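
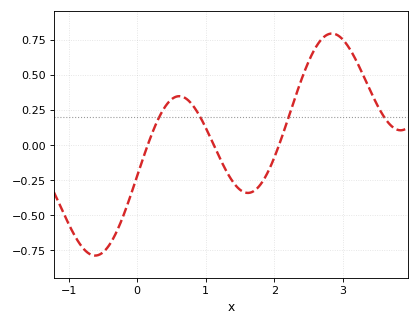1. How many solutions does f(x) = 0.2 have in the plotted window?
4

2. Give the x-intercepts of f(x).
0.2, 1.1, 2.1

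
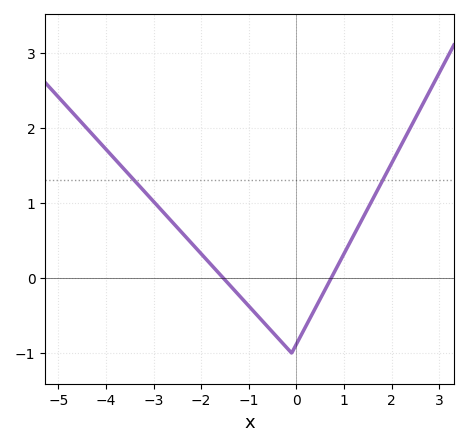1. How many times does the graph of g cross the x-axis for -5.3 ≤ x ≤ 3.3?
2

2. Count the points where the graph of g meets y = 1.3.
2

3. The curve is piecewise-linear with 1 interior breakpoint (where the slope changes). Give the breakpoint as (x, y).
(-0.1, -1)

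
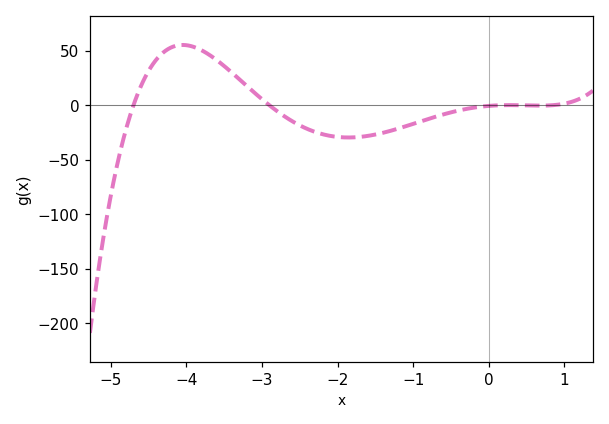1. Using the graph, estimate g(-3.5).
36.1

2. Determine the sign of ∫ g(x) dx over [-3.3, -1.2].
negative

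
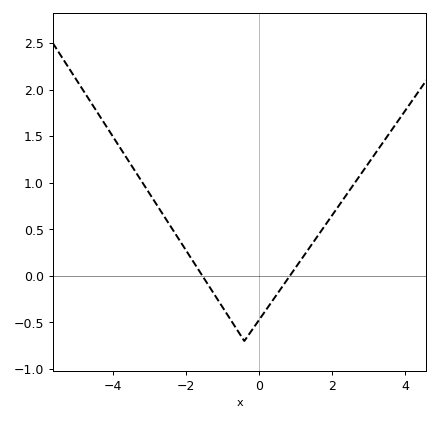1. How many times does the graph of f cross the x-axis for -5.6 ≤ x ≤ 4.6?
2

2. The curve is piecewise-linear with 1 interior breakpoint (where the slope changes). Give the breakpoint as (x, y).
(-0.4, -0.7)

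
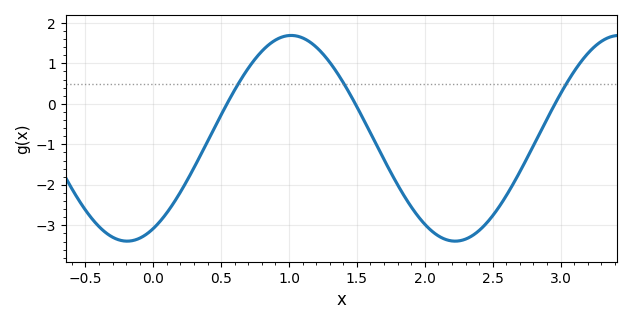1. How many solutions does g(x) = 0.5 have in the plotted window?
3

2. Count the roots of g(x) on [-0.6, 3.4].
3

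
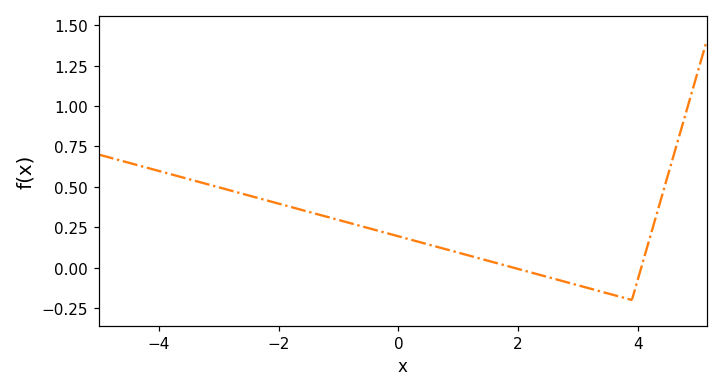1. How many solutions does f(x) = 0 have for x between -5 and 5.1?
2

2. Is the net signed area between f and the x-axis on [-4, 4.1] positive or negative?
positive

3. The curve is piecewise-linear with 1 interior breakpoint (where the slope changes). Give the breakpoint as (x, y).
(3.9, -0.2)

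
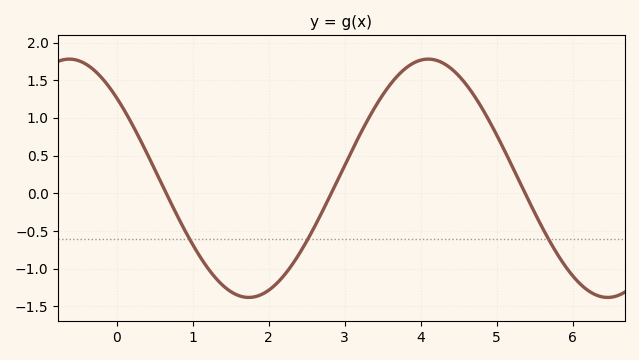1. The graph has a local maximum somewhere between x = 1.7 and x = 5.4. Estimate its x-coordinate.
4.1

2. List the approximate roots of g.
0.7, 2.8, 5.4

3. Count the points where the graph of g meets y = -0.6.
3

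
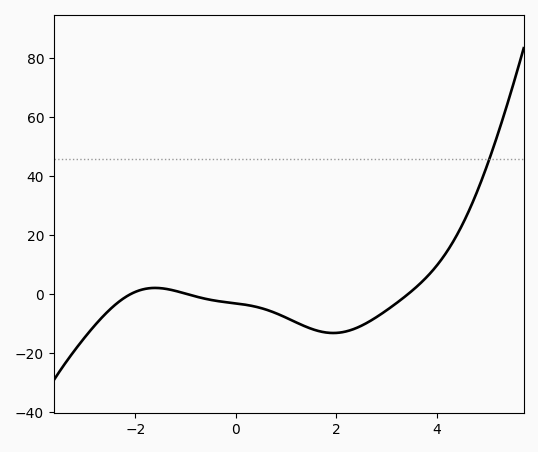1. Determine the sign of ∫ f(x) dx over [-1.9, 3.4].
negative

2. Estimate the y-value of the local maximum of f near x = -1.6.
2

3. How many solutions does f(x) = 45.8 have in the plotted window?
1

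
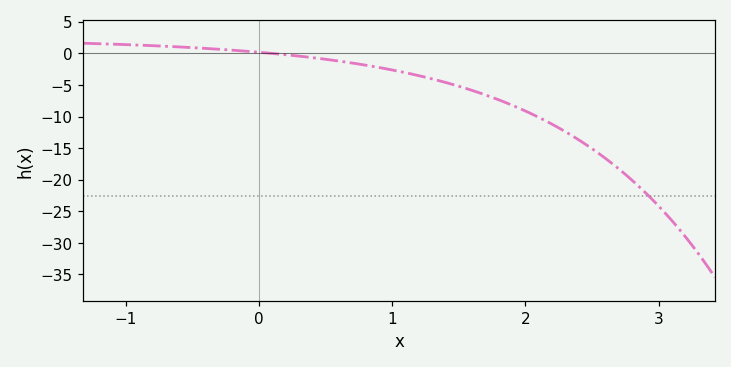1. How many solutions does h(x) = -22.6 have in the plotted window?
1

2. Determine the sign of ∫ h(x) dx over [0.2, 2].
negative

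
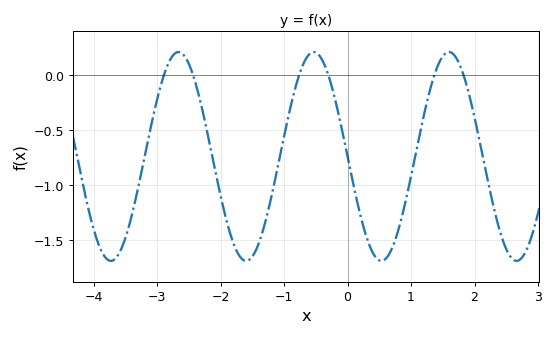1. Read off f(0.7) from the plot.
-1.6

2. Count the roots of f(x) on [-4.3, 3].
6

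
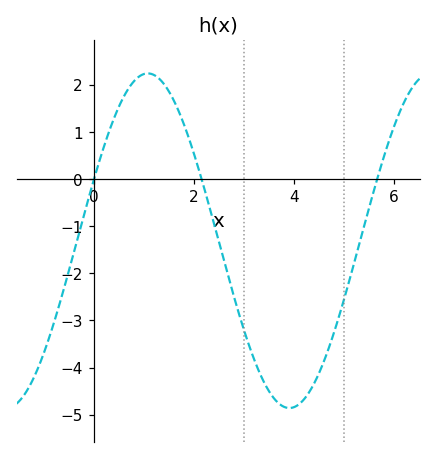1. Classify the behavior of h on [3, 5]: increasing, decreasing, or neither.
neither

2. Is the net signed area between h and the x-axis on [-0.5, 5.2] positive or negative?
negative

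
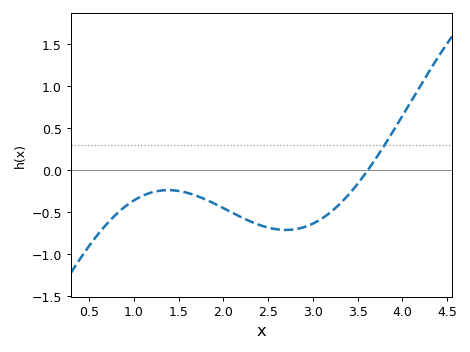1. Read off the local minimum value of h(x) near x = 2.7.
-0.7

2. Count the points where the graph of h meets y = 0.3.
1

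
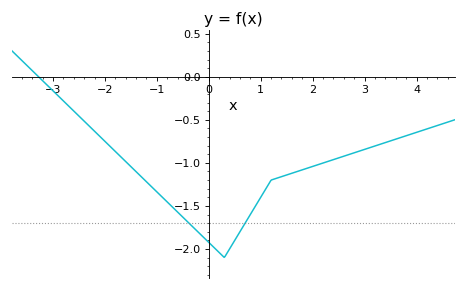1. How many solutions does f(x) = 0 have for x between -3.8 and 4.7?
1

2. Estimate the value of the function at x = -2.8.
-0.3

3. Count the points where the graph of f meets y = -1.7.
2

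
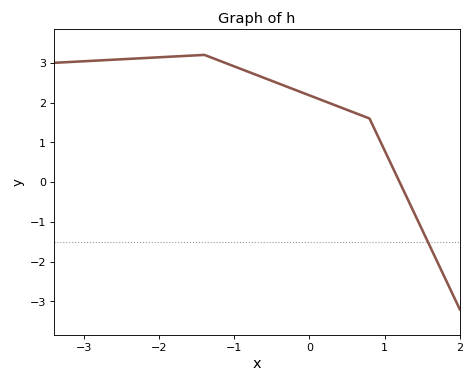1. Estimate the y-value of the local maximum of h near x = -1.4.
3.2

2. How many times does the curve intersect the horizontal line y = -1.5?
1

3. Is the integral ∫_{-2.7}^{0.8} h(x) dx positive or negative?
positive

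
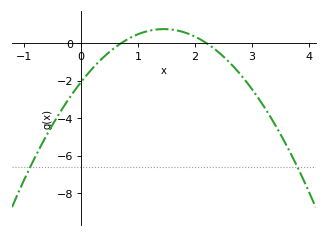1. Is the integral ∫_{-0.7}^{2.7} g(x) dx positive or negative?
negative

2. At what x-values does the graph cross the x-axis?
0.7, 2.2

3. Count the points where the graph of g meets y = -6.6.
2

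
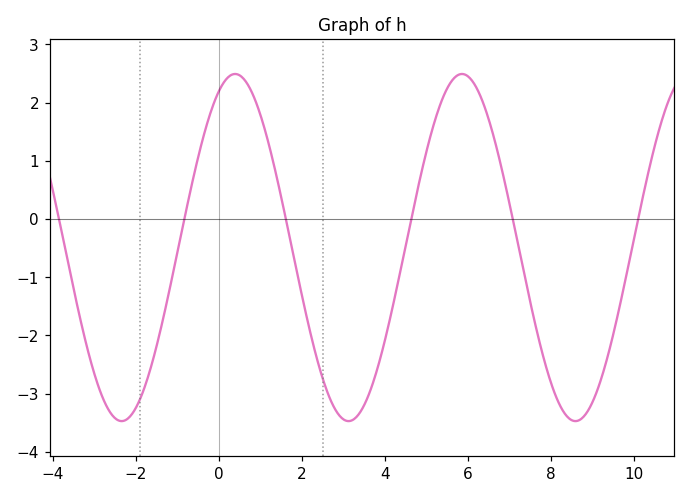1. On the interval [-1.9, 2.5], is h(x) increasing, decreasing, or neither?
neither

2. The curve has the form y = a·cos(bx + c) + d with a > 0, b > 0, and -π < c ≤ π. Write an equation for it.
y = 2.98cos(1.15x - 0.45) - 0.49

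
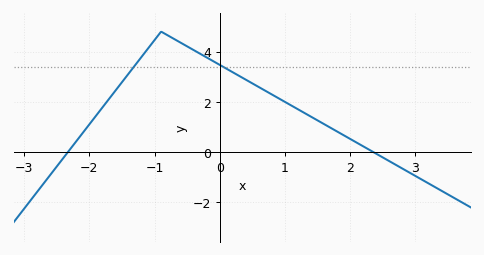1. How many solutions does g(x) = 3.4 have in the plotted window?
2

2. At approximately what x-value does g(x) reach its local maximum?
-0.899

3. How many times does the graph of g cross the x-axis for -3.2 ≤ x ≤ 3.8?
2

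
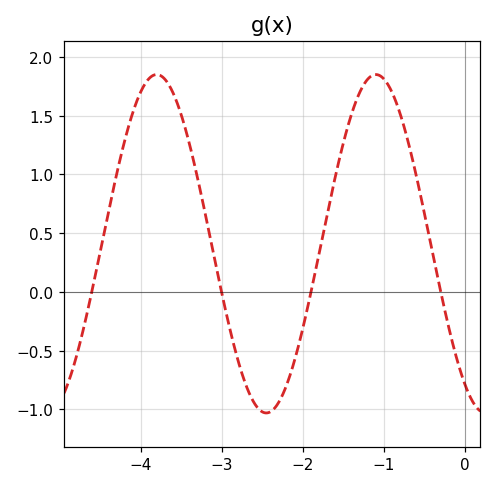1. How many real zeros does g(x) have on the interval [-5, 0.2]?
4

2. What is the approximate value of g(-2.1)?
-0.55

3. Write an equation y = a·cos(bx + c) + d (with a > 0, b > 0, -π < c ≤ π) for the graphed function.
y = 1.44cos(2.3x + 2.5) + 0.41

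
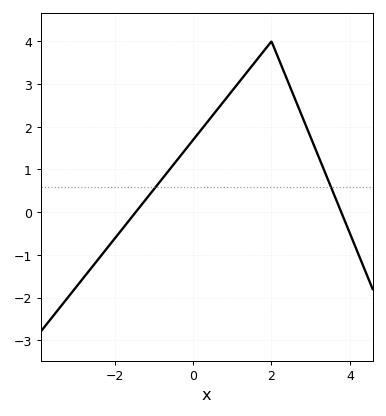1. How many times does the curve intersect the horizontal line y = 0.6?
2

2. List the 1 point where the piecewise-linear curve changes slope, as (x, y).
(2, 4)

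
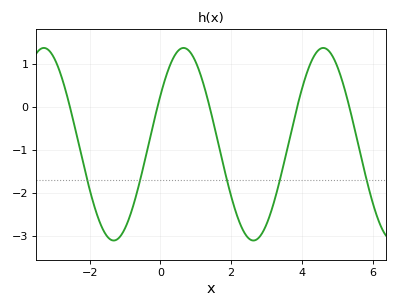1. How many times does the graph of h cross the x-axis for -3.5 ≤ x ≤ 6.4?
5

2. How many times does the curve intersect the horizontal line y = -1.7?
5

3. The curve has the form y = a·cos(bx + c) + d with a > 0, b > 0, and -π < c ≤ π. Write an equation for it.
y = 2.24cos(1.6x - 1) - 0.87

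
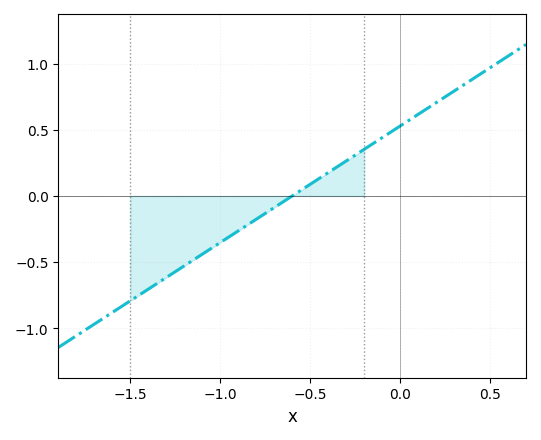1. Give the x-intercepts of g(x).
-0.6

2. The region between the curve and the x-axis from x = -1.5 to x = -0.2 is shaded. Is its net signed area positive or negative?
negative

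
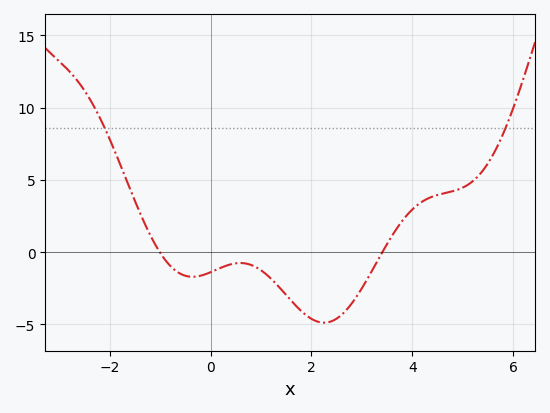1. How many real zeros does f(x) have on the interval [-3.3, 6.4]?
2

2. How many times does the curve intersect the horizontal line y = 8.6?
2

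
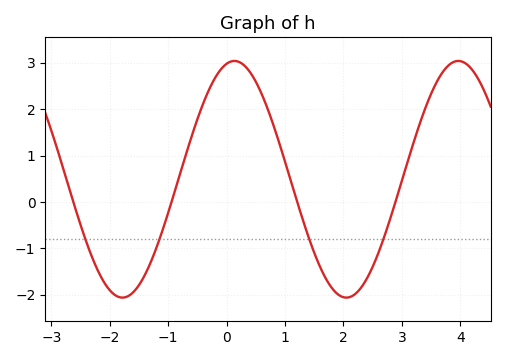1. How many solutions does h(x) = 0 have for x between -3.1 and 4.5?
4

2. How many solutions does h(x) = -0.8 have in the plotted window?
4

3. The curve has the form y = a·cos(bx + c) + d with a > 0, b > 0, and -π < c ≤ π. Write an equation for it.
y = 2.55cos(1.64x - 0.22) + 0.49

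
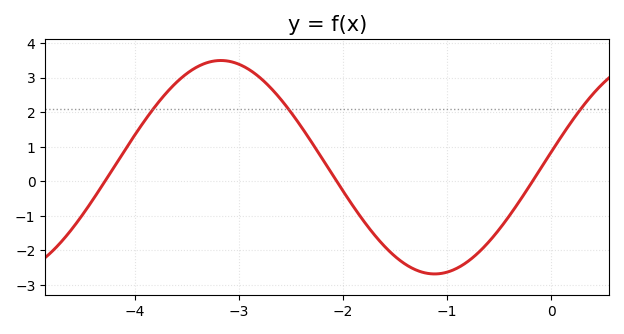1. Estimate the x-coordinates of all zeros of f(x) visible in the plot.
-4.3, -2.1, -0.2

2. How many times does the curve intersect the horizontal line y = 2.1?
3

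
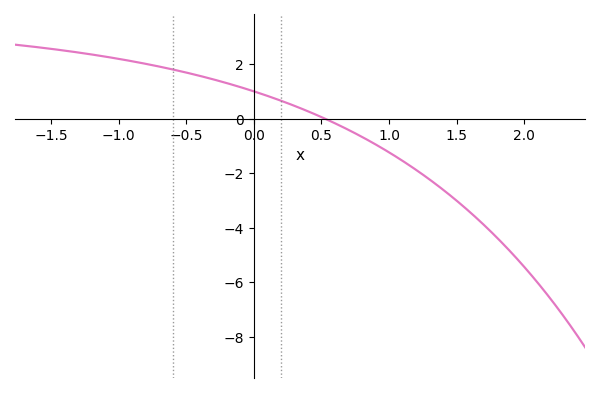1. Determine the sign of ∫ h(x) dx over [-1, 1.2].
positive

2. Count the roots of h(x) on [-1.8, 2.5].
1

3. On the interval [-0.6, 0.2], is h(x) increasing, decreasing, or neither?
decreasing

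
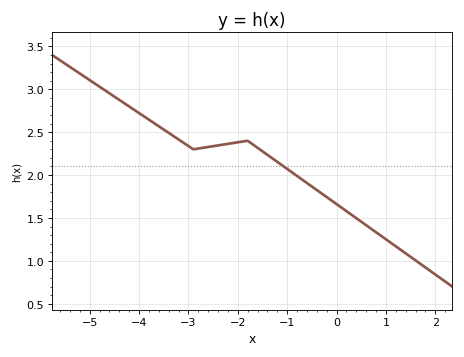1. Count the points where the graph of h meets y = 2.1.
1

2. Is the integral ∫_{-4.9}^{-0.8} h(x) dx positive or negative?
positive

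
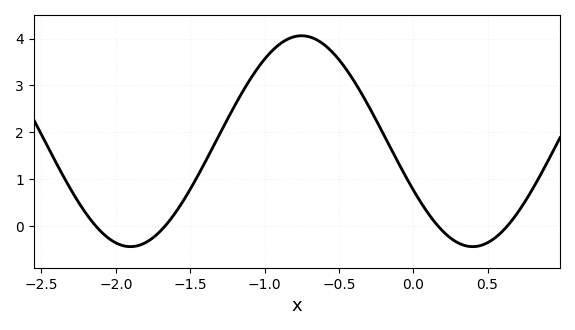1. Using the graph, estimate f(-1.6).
0.281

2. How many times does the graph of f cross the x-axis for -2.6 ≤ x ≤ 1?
4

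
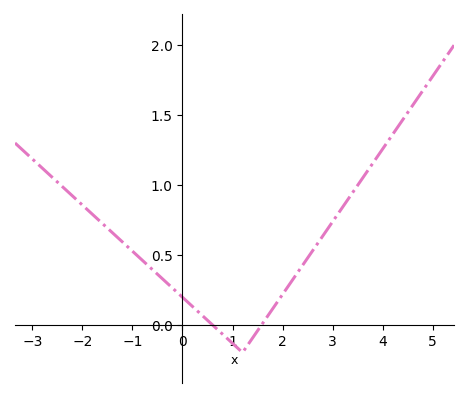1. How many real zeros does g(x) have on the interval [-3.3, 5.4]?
2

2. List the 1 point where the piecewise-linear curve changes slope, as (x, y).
(1.2, -0.2)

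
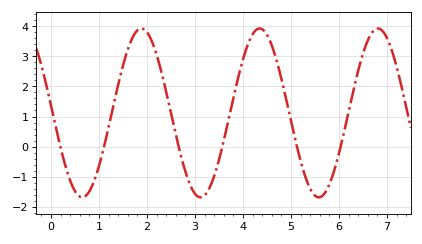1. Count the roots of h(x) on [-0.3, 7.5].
6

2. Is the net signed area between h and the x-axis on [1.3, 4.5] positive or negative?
positive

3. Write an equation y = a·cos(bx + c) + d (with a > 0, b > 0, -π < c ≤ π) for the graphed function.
y = 2.81cos(2.55x + 1.48) + 1.12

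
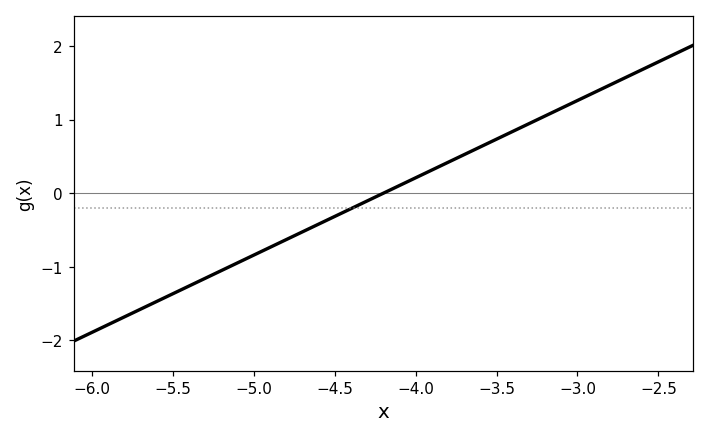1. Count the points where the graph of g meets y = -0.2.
1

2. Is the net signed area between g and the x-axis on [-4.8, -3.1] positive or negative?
positive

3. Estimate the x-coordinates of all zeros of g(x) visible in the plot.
-4.2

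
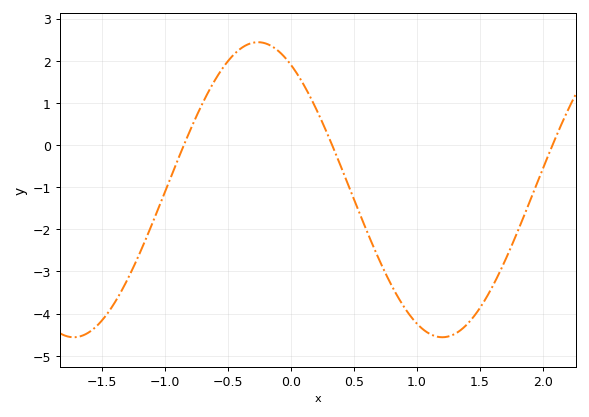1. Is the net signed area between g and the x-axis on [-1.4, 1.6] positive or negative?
negative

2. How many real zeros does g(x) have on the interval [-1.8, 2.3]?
3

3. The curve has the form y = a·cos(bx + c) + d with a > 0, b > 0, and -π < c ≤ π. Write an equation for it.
y = 3.5cos(2.1x + 0.56) - 1.06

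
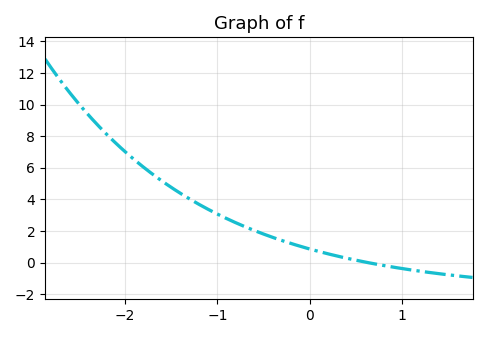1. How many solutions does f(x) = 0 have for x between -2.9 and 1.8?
1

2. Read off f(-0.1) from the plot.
1.03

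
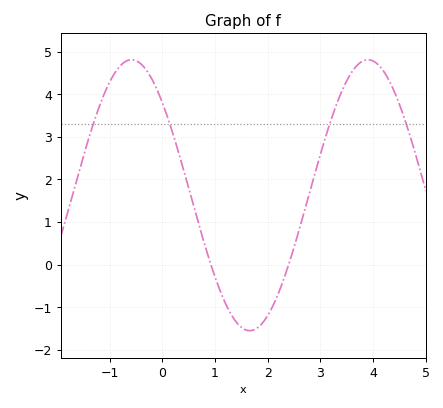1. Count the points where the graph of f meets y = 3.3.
4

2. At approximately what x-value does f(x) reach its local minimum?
1.66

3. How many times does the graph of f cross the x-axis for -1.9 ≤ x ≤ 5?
2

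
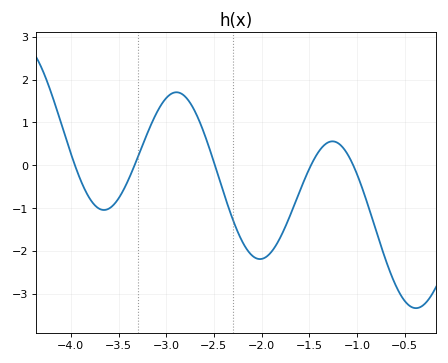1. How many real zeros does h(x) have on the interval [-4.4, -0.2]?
5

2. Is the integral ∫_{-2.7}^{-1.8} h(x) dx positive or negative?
negative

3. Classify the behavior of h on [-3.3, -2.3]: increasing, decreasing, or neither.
neither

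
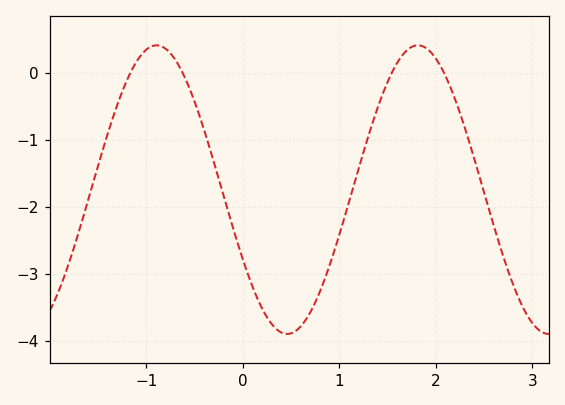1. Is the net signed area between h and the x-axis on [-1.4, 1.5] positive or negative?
negative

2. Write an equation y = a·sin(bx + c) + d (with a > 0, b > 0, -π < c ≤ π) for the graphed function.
y = 2.15sin(2.3x - 2.6) - 1.74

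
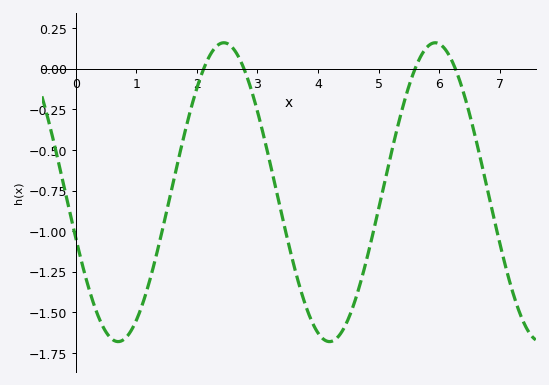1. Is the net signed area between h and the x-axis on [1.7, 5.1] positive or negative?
negative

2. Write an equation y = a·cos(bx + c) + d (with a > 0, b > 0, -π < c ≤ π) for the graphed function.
y = 0.92cos(1.8x + 1.88) - 0.76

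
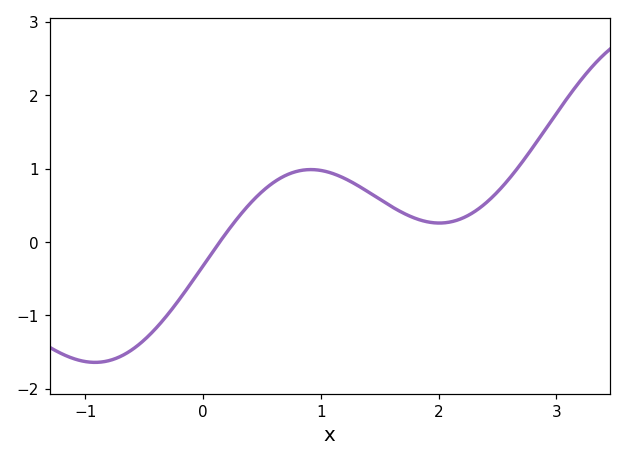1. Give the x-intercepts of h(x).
0.141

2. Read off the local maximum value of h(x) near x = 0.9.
0.989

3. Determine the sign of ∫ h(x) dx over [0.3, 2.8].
positive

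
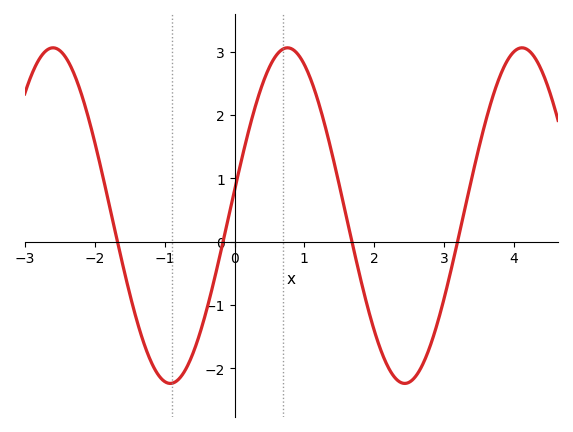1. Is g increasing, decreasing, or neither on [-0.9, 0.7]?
increasing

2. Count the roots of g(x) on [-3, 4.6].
4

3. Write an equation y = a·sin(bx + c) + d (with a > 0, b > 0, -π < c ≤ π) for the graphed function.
y = 2.65sin(1.9x + 0.15) + 0.41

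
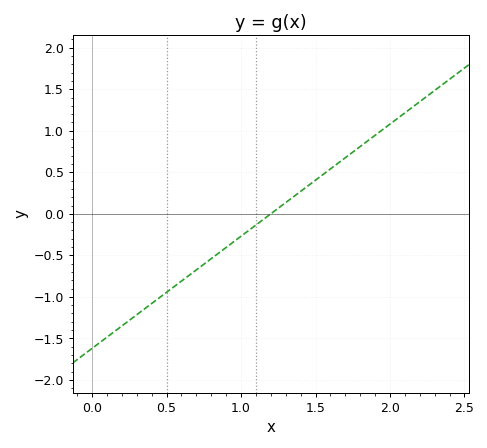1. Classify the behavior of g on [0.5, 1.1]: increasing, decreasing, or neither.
increasing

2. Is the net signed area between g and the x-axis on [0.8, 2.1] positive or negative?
positive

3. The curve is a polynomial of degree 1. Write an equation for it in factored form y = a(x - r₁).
y = 1.35(x - 1.2)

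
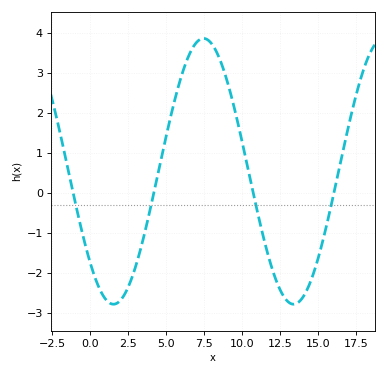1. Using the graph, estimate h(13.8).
-2.72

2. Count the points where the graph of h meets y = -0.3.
4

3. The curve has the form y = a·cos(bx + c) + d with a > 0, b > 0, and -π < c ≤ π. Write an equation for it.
y = 3.33cos(0.53x + 2.32) + 0.54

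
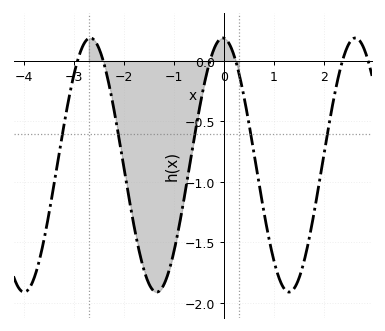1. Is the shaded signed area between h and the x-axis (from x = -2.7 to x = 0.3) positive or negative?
negative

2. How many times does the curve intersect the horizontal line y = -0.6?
5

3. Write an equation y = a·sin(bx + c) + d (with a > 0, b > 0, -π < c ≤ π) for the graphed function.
y = 1.05sin(2.4x + 1.6) - 0.86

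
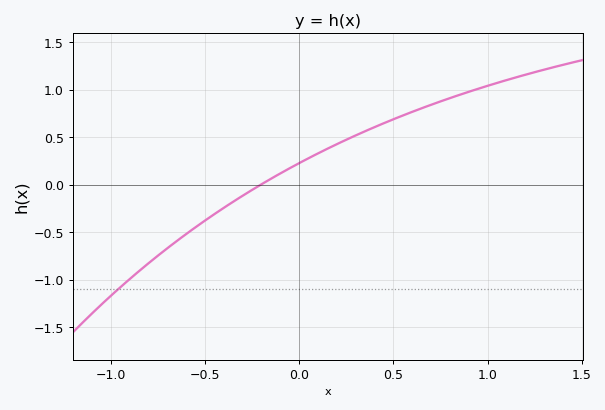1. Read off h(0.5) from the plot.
0.7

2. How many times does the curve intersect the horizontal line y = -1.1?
1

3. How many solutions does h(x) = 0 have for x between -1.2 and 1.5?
1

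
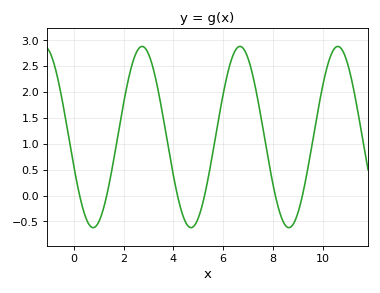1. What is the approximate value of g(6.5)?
2.81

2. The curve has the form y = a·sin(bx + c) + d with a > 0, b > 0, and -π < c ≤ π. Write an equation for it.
y = 1.75sin(1.6x - 2.82) + 1.13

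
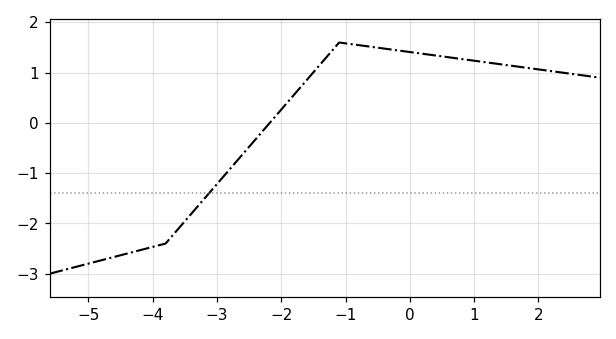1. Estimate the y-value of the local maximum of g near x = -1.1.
1.6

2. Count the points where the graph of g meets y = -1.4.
1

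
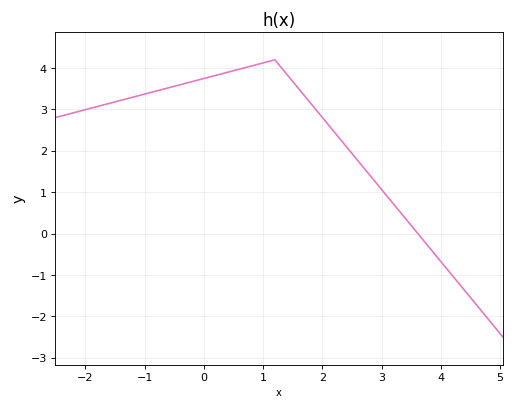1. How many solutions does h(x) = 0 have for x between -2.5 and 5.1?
1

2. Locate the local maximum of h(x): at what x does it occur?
1.2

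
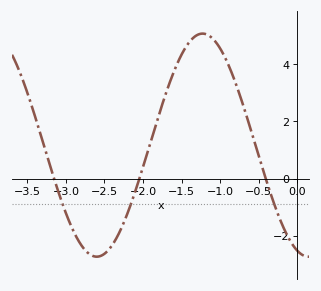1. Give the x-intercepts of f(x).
-3.15, -2.05, -0.409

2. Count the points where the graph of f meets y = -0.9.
3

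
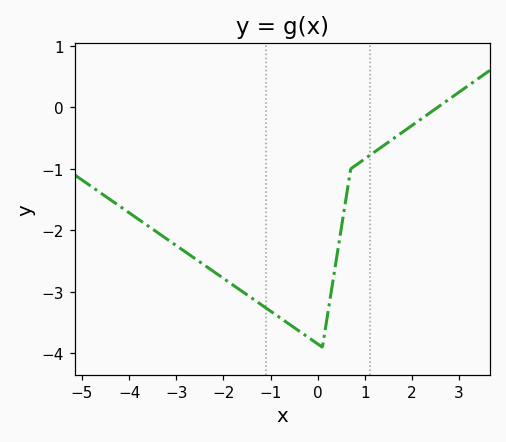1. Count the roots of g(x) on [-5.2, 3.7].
1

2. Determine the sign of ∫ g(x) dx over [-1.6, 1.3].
negative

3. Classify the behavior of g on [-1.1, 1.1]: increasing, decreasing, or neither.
neither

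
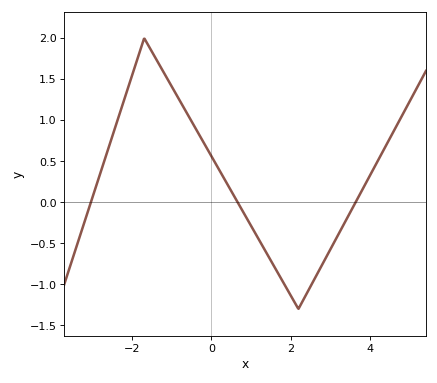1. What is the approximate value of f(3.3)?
-0.3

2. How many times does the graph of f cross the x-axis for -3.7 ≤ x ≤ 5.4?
3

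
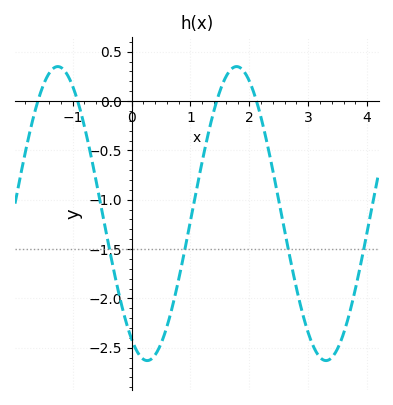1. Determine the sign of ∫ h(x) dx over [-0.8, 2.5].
negative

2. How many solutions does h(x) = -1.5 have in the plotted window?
4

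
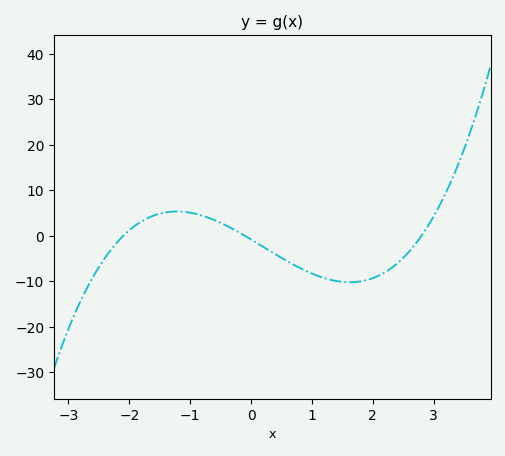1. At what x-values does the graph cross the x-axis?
-2.1, -0.1, 2.8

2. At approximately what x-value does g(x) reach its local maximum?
-1.22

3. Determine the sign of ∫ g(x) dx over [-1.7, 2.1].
negative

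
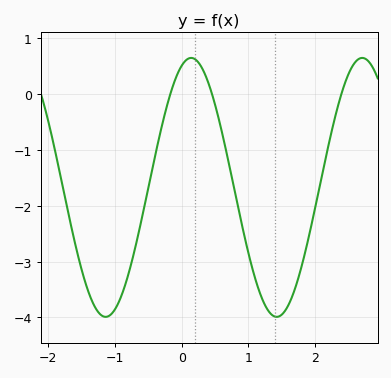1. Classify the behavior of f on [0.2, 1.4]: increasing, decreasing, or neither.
decreasing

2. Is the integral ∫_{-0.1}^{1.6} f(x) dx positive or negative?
negative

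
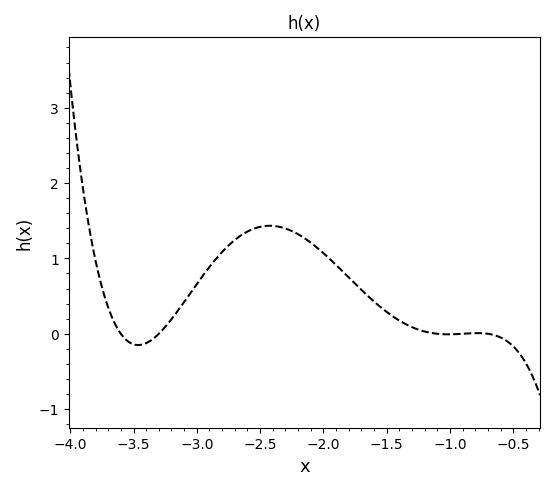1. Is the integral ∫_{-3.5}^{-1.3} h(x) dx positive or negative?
positive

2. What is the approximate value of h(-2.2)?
1.32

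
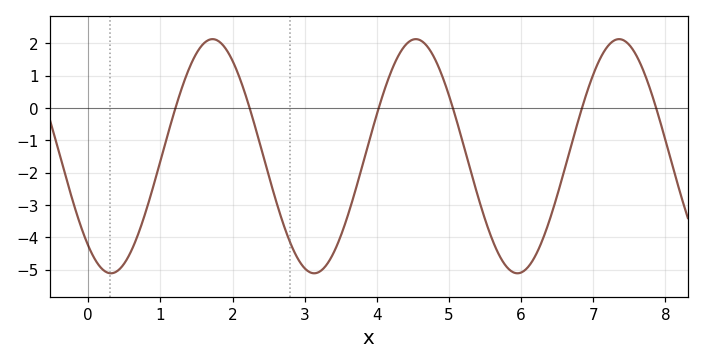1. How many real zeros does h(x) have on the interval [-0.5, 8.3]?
6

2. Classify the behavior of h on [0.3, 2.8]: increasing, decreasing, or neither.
neither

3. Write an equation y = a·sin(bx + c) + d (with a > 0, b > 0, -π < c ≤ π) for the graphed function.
y = 3.62sin(2.23x - 2.27) - 1.49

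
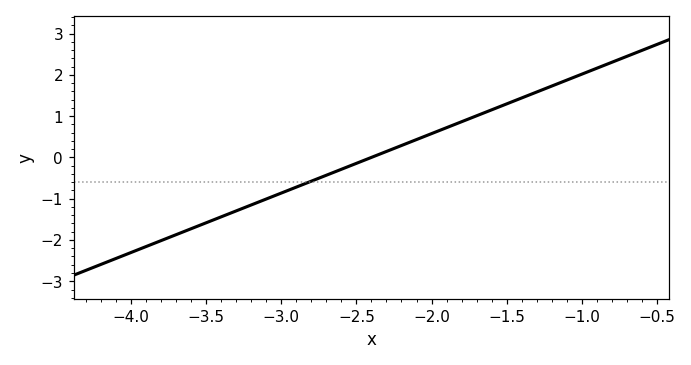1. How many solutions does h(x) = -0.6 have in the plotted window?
1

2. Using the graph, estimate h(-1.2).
1.7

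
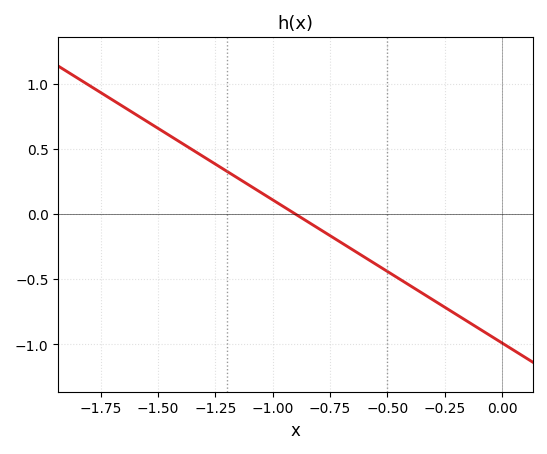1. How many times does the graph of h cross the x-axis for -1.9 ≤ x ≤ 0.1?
1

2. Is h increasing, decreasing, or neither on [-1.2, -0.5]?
decreasing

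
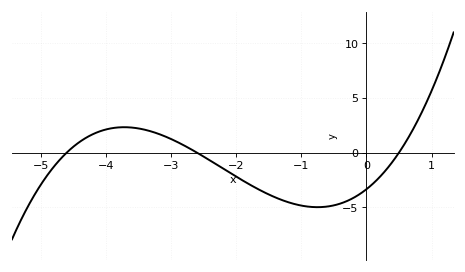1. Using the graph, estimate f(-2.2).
-1.45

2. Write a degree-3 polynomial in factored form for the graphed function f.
y = 0.56(x + 4.6)(x + 2.6)(x - 0.5)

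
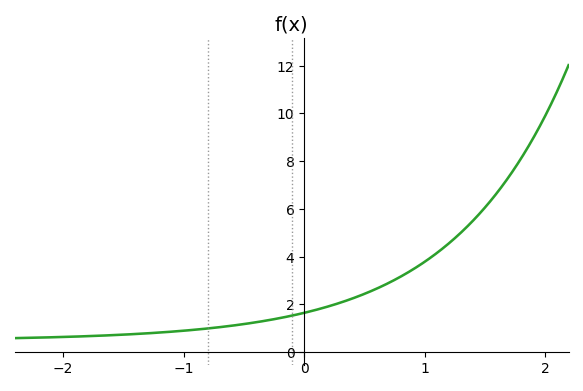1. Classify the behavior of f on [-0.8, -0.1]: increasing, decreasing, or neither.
increasing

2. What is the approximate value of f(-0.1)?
1.6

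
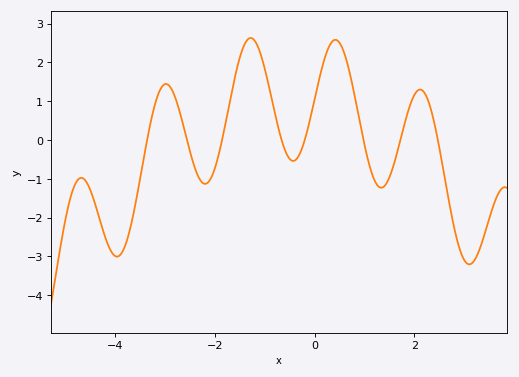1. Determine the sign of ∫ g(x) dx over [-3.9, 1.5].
positive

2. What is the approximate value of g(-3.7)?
-2.29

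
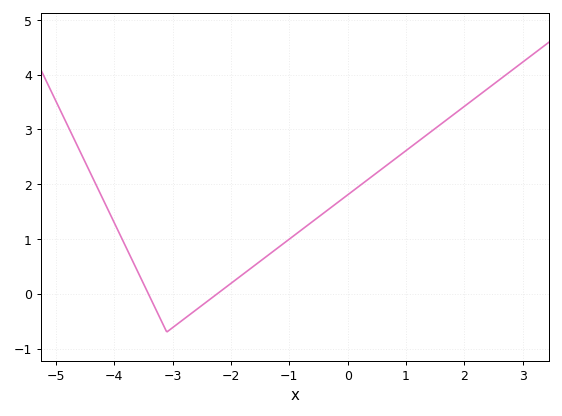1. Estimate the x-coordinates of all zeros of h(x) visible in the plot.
-3.42, -2.23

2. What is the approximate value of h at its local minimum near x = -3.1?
-0.699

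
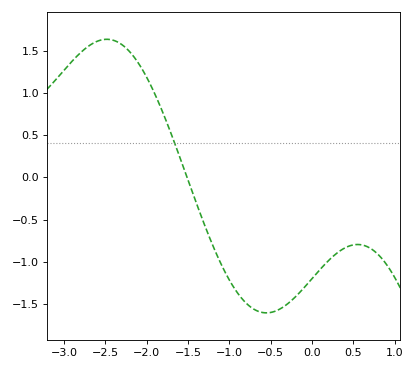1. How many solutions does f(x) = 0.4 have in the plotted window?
1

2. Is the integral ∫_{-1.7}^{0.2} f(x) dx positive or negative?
negative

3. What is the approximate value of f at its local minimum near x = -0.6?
-1.6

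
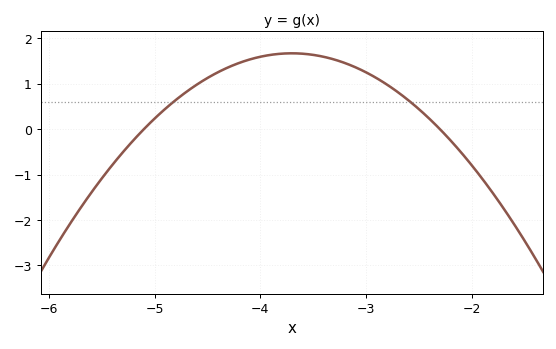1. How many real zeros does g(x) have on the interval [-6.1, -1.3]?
2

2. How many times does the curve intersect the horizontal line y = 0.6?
2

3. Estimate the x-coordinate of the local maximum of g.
-3.7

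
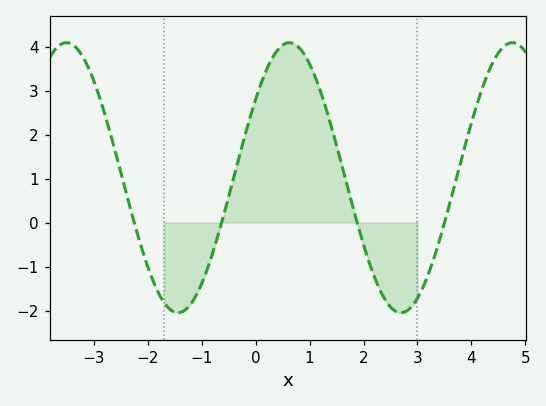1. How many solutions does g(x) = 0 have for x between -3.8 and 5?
4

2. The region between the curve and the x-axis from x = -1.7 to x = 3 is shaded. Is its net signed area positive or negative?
positive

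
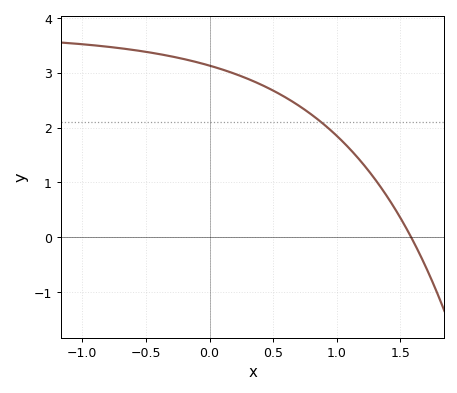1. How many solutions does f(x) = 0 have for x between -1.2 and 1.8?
1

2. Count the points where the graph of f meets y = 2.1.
1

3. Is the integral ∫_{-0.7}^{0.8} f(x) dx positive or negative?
positive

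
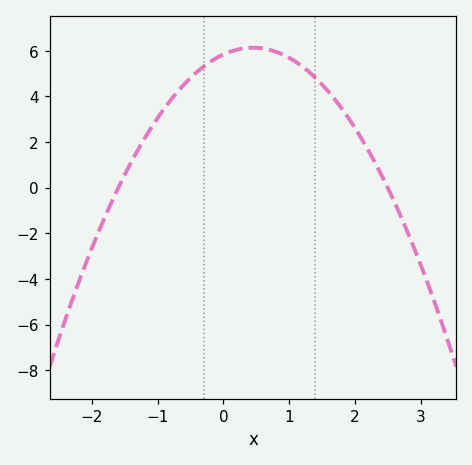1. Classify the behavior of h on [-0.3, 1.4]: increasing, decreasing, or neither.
neither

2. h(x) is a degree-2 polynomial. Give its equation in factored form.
y = -1.46(x + 1.6)(x - 2.5)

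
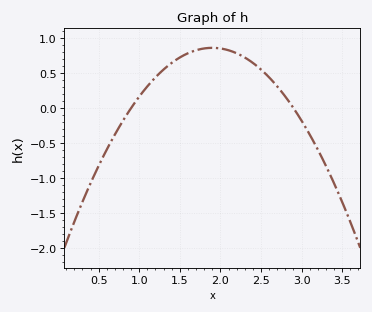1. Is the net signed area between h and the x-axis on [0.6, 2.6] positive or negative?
positive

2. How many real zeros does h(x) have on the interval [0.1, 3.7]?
2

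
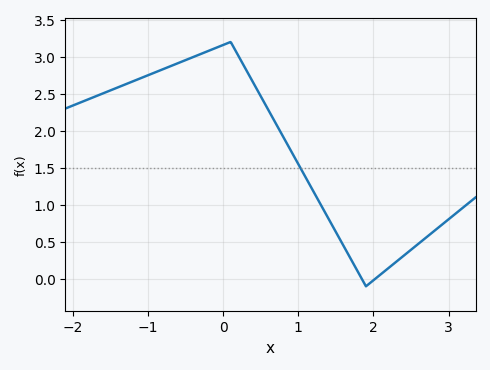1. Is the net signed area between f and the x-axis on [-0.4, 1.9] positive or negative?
positive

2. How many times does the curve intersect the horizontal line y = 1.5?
1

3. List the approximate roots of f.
1.8, 2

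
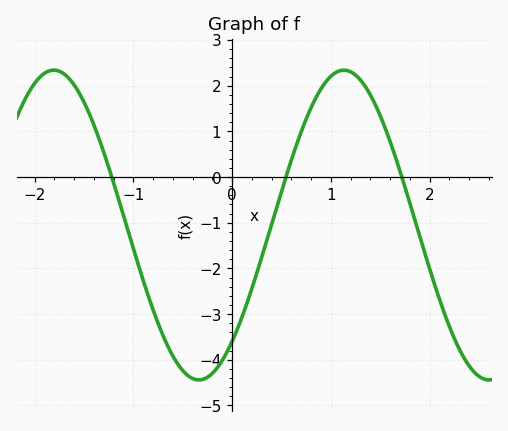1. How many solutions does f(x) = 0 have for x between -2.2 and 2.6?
3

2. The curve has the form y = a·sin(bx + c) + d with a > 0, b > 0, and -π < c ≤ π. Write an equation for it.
y = 3.39sin(2.1x - 0.85) - 1.05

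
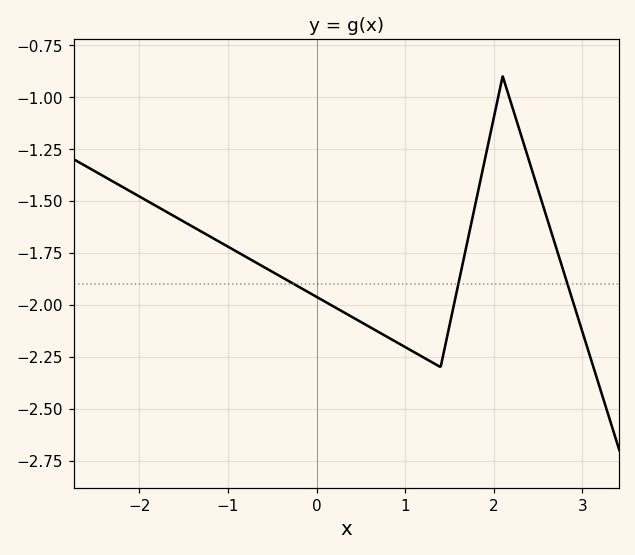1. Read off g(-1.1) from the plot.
-1.7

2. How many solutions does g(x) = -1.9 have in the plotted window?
3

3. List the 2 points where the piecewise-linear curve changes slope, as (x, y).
(1.4, -2.3); (2.1, -0.9)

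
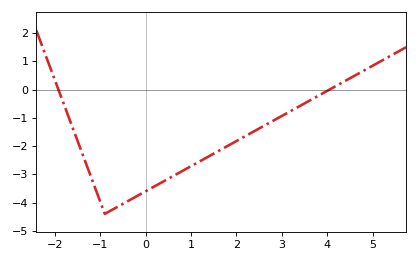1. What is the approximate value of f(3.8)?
-0.2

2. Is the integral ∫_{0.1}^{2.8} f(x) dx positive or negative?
negative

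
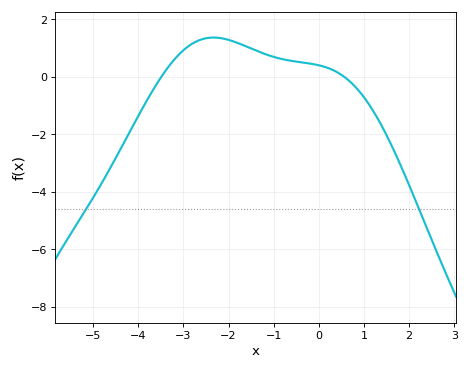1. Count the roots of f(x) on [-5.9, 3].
2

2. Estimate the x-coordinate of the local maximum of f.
-2.4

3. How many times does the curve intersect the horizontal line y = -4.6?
2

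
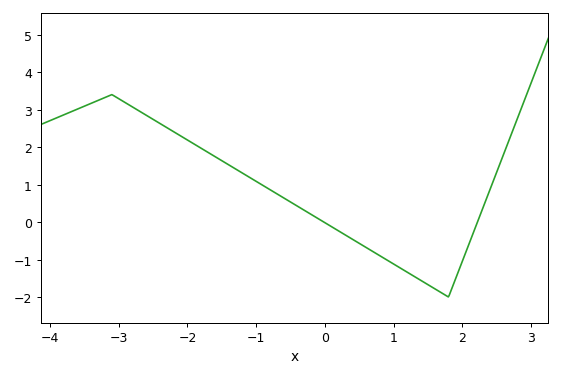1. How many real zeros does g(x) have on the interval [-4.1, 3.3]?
2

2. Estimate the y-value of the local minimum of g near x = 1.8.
-2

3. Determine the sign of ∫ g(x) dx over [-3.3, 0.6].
positive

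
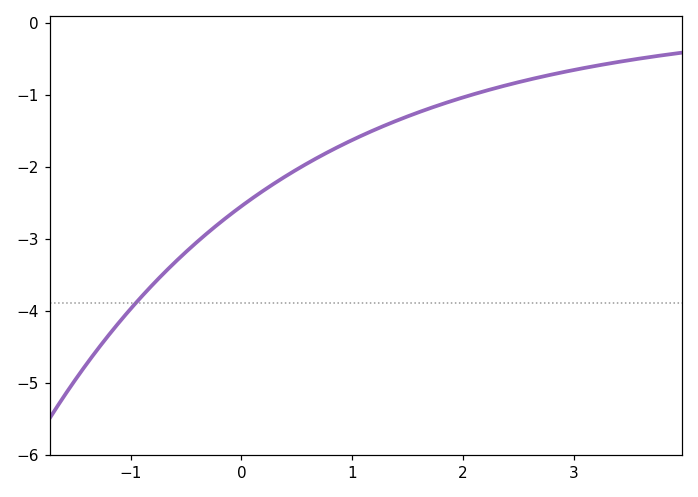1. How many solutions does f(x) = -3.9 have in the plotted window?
1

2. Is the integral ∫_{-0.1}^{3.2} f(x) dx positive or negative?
negative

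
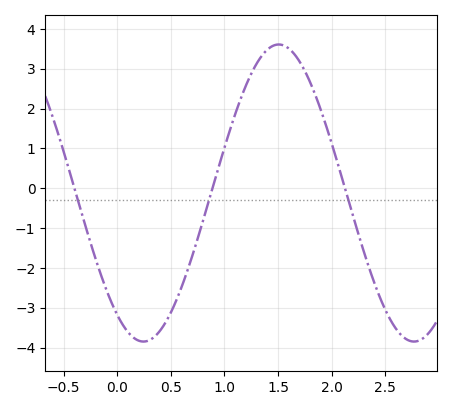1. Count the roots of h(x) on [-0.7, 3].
3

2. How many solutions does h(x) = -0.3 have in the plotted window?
3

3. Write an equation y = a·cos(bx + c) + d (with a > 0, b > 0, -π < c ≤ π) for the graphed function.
y = 3.73cos(2.49x + 2.53) - 0.12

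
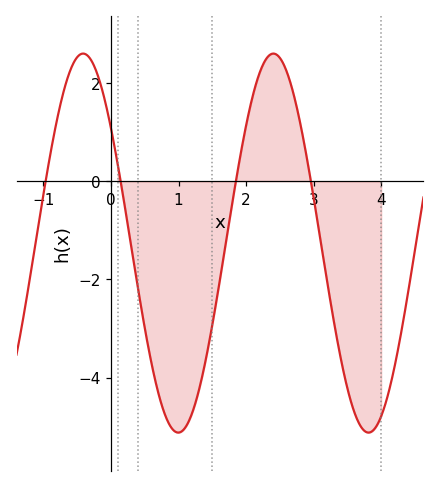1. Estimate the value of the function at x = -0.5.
2.53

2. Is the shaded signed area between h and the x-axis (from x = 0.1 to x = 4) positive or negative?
negative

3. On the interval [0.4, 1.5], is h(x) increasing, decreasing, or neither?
neither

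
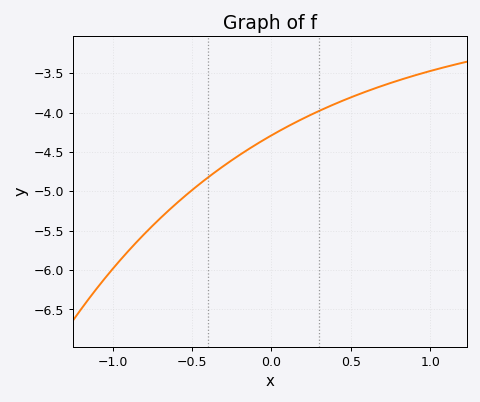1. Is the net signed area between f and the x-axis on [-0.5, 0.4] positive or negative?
negative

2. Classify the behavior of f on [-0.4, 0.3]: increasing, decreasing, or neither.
increasing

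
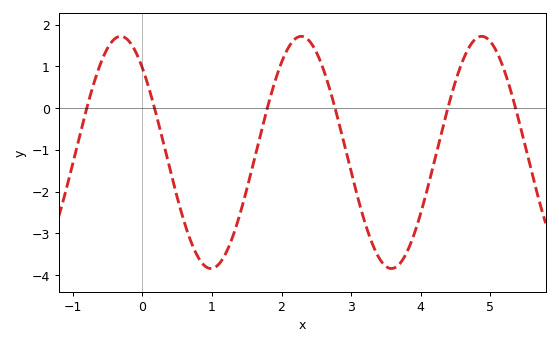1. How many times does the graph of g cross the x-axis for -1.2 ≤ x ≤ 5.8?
6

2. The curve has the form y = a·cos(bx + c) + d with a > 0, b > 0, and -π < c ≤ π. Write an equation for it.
y = 2.78cos(2.4x + 0.76) - 1.06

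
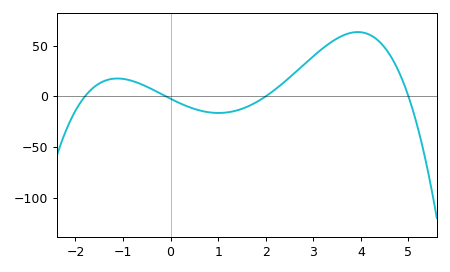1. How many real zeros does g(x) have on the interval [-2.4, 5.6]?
4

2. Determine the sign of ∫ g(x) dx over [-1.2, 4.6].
positive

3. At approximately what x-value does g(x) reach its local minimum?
1.01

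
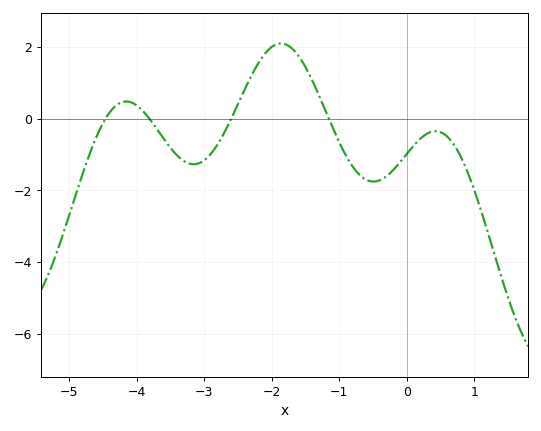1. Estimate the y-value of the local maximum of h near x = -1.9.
2.1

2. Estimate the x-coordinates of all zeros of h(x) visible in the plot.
-4.46, -3.81, -2.6, -1.16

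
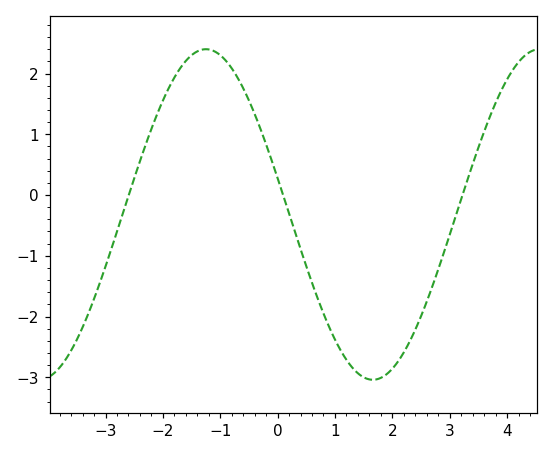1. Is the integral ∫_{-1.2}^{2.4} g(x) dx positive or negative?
negative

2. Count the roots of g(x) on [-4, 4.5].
3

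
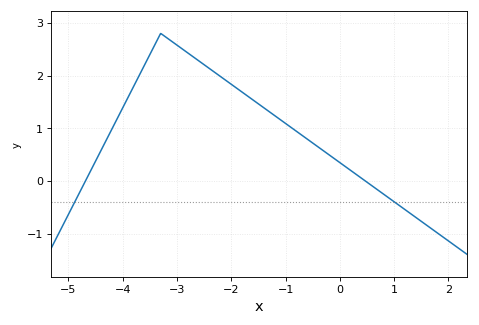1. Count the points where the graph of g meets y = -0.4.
2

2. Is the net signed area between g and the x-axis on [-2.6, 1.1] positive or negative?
positive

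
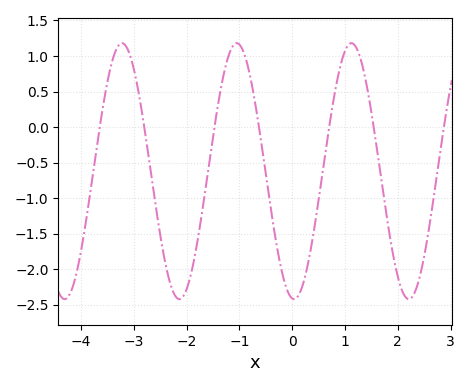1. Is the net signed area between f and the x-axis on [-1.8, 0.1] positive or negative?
negative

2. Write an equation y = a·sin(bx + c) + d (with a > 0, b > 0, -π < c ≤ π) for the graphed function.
y = 1.8sin(2.89x - 1.67) - 0.62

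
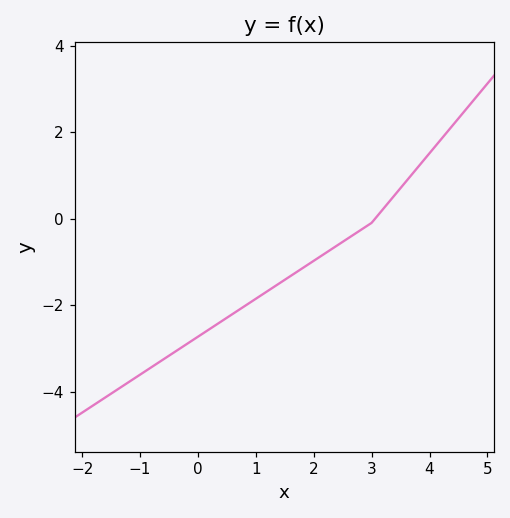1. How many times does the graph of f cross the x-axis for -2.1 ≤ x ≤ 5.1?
1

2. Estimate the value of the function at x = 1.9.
-1.07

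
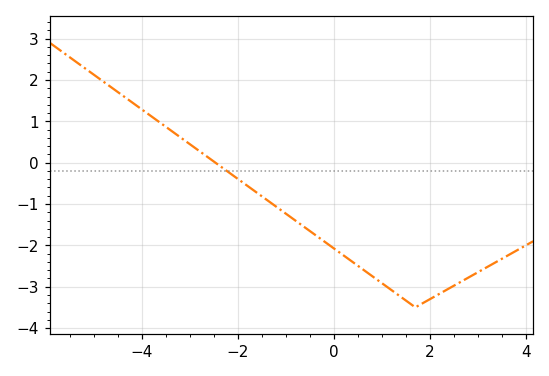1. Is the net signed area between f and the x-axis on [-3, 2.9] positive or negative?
negative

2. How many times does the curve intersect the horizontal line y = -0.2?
1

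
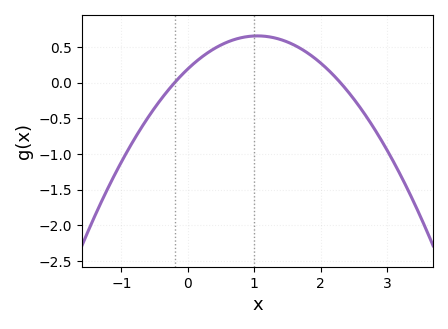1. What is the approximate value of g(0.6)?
0.571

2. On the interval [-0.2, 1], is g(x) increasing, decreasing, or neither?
increasing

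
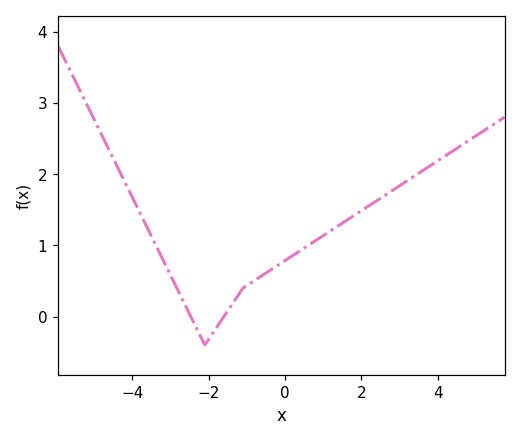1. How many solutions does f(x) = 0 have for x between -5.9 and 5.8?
2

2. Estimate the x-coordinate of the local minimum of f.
-2.1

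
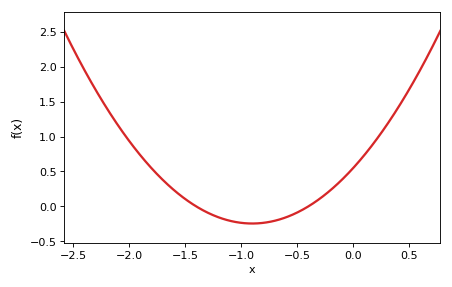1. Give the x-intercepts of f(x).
-1.4, -0.4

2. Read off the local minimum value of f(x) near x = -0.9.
-0.25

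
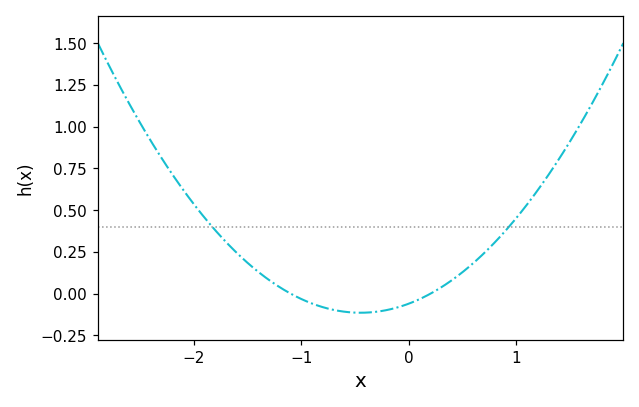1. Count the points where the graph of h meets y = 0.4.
2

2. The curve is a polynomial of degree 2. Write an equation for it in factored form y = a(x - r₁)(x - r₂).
y = 0.27(x + 1.1)(x - 0.2)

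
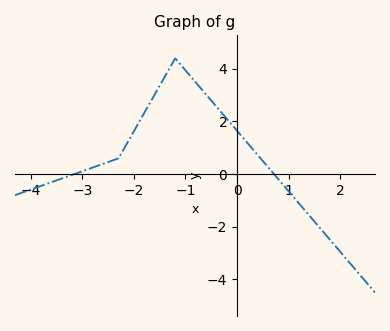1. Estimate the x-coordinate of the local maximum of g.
-1.2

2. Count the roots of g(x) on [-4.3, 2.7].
2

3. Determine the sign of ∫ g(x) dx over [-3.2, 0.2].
positive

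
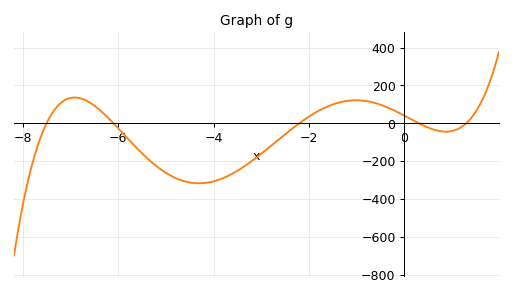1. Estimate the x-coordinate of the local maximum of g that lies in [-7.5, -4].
-7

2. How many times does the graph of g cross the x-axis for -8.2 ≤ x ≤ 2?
5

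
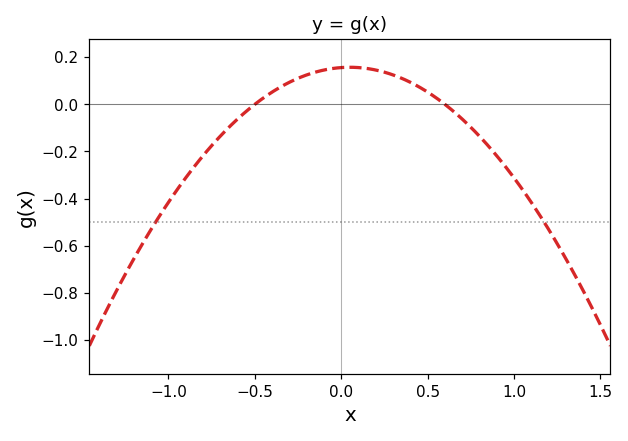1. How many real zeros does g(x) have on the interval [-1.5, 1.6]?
2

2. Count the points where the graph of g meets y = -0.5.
2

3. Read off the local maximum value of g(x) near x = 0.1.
0.16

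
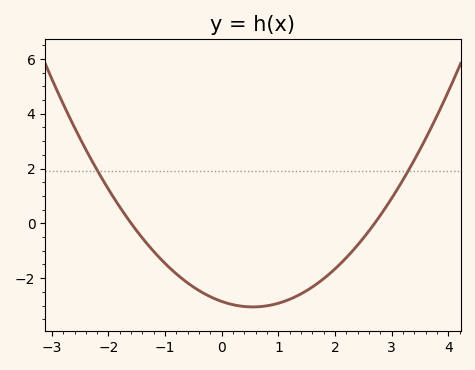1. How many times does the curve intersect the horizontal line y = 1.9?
2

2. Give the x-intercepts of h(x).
-1.6, 2.7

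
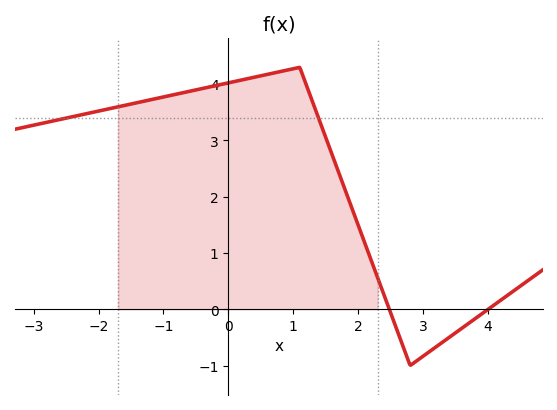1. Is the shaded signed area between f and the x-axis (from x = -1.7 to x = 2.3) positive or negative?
positive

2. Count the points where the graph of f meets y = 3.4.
2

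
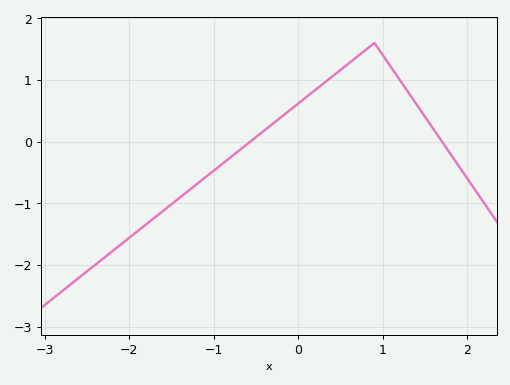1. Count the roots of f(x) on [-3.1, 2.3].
2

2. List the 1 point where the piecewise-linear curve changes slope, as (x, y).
(0.9, 1.6)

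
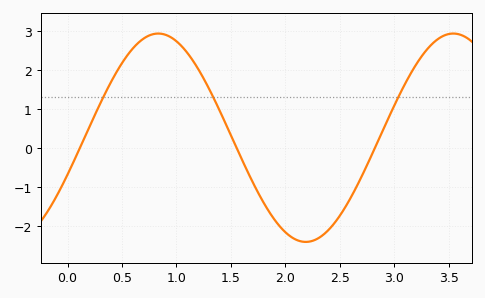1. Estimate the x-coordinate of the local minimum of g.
2.19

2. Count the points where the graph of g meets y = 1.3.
3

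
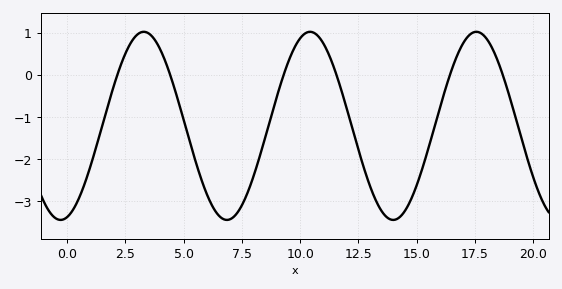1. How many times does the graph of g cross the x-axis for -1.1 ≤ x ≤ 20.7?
6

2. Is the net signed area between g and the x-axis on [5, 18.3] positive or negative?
negative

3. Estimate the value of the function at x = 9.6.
0.457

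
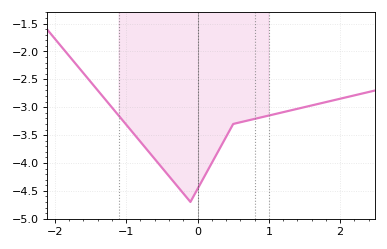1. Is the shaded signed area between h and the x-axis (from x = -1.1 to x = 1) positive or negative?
negative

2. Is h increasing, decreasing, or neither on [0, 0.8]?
increasing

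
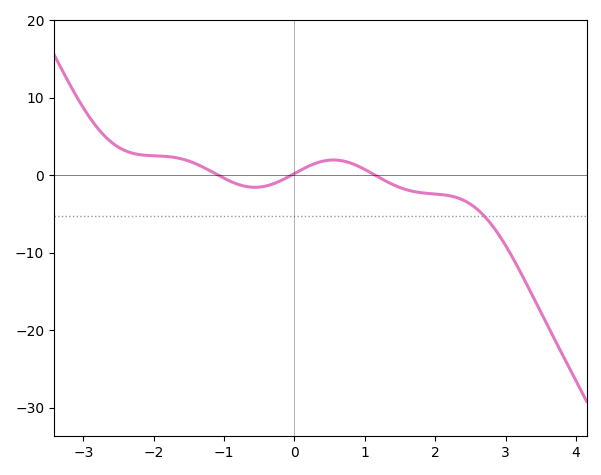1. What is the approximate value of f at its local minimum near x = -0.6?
-1.56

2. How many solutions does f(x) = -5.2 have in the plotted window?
1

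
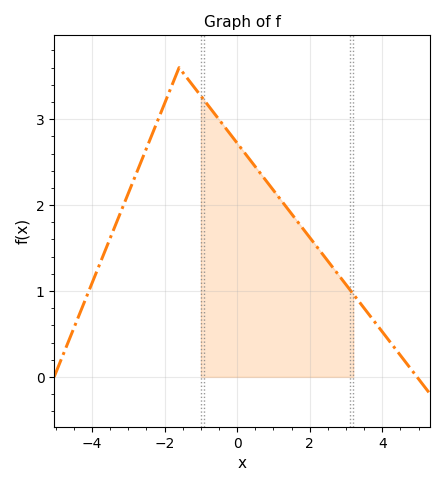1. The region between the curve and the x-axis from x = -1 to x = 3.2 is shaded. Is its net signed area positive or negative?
positive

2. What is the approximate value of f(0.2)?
2.61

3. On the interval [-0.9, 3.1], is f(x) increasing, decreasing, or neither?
decreasing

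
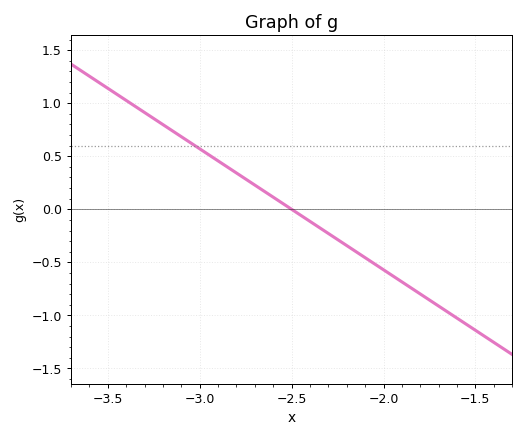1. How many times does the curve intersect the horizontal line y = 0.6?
1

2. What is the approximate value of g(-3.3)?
0.912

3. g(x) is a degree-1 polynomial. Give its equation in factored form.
y = -1.14(x + 2.5)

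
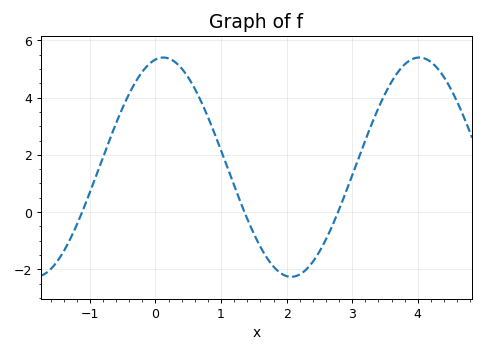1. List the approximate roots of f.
-1.12, 1.36, 2.78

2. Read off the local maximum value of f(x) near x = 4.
5.4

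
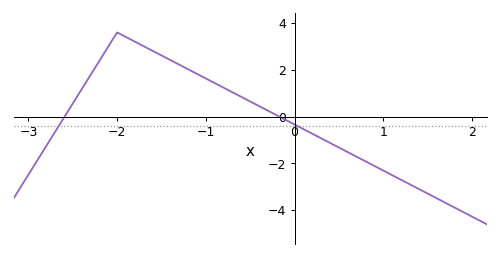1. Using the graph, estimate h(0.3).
-0.924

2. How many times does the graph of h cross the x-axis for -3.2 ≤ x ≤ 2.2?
2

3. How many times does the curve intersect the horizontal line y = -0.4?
2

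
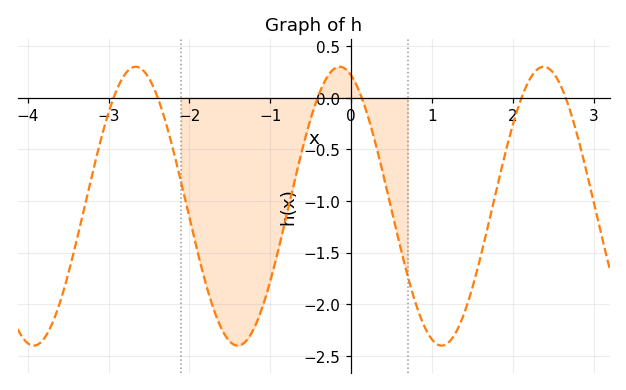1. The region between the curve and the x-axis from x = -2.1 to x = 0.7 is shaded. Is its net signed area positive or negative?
negative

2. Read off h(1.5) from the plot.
-1.84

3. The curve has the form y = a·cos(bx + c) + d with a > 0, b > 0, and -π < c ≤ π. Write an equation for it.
y = 1.35cos(2.49x + 0.35) - 1.05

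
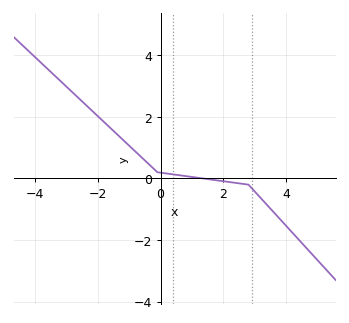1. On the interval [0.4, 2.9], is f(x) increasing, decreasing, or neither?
decreasing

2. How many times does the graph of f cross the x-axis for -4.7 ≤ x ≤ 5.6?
1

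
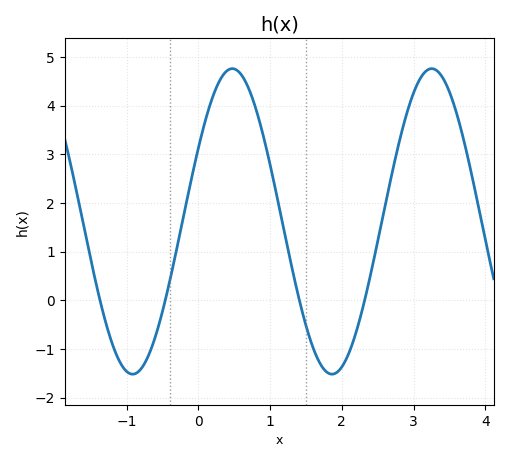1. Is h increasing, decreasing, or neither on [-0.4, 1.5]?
neither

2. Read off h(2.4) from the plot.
0.521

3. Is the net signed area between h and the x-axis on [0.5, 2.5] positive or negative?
positive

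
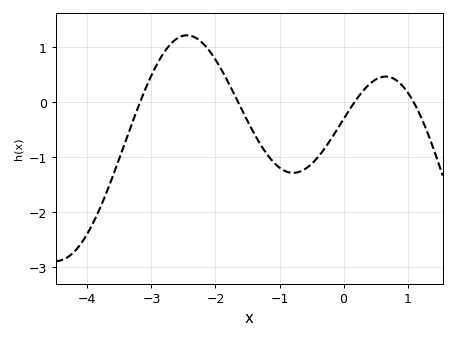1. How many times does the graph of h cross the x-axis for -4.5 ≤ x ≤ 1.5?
4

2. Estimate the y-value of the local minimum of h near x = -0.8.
-1.3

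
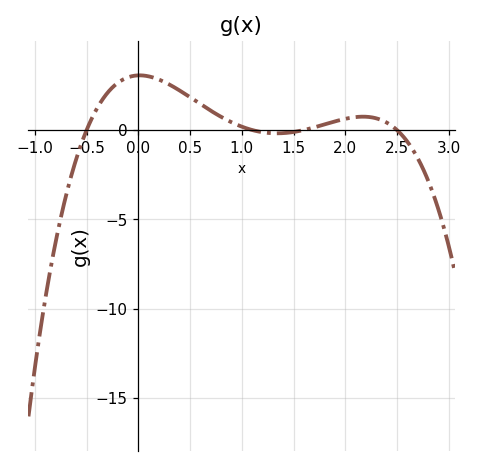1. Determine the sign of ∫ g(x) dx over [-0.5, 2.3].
positive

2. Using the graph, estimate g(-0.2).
2.5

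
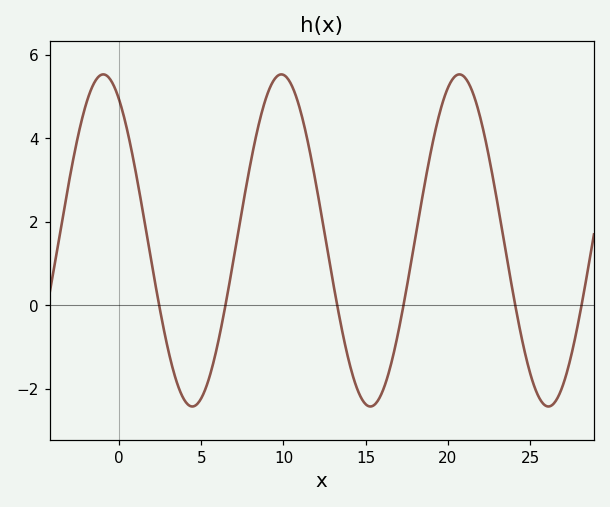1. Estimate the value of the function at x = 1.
3.21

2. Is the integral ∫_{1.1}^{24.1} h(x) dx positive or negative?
positive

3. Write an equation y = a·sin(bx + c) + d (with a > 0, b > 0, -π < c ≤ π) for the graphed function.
y = 3.98sin(0.58x + 2.13) + 1.55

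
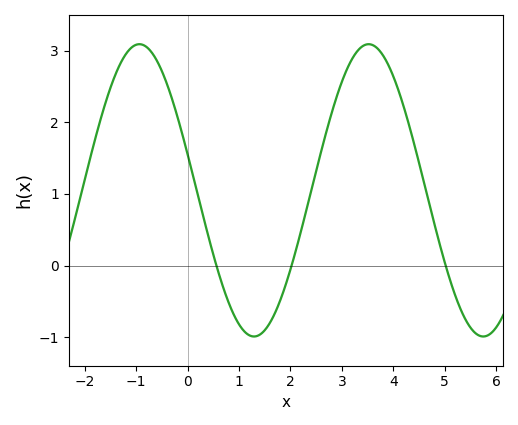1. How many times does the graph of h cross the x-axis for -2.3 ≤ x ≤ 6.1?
3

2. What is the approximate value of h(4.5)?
1.4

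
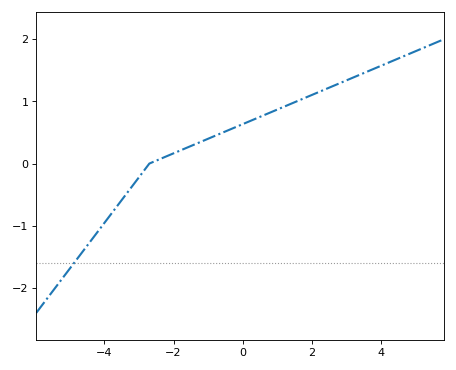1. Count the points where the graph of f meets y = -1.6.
1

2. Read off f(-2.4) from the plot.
0.1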